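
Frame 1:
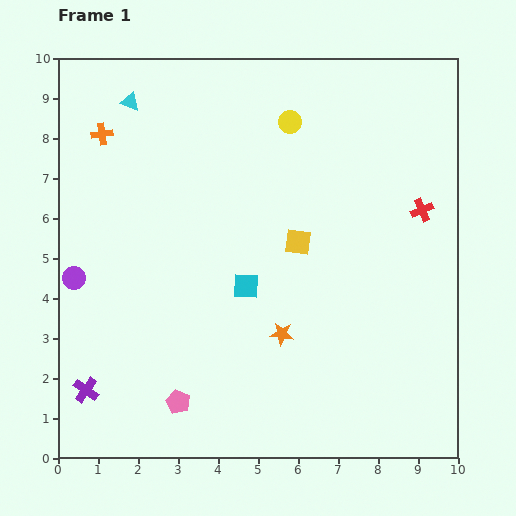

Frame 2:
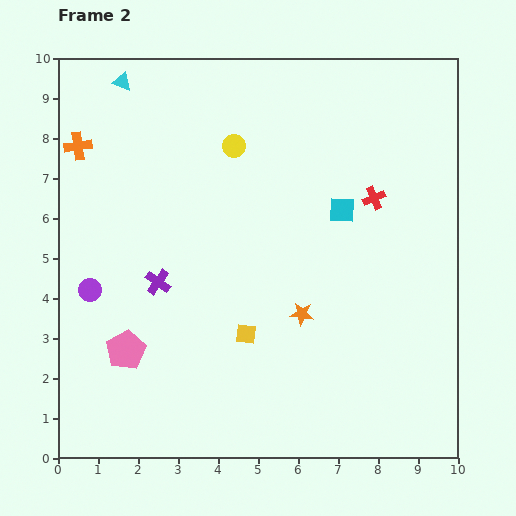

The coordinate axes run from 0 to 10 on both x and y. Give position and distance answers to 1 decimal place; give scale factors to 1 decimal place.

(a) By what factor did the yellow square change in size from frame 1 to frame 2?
0.7×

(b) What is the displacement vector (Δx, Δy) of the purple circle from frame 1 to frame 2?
(0.4, -0.3)

The purple circle was at (0.4, 4.5) in frame 1 and (0.8, 4.2) in frame 2.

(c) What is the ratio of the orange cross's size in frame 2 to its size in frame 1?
1.3×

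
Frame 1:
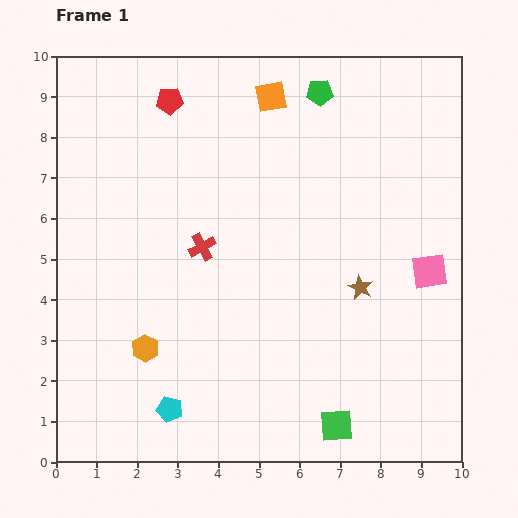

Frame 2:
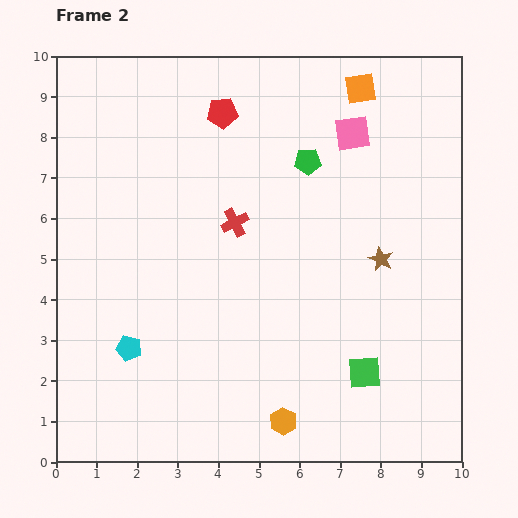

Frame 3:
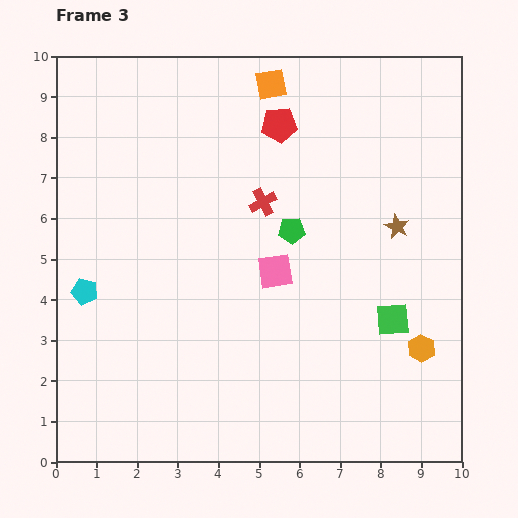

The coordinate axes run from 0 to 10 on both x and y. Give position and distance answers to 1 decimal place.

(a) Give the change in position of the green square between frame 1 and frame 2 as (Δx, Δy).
(0.7, 1.3)

The green square was at (6.9, 0.9) in frame 1 and (7.6, 2.2) in frame 2.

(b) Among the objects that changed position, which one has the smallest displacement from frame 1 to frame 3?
the orange square

(moved 0.3)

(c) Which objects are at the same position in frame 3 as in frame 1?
none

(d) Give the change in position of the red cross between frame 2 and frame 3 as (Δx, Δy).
(0.7, 0.5)

The red cross was at (4.4, 5.9) in frame 2 and (5.1, 6.4) in frame 3.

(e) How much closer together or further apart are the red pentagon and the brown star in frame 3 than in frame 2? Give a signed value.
-1.5

Distance in frame 2: 5.3. Distance in frame 3: 3.8.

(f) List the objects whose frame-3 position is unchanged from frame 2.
none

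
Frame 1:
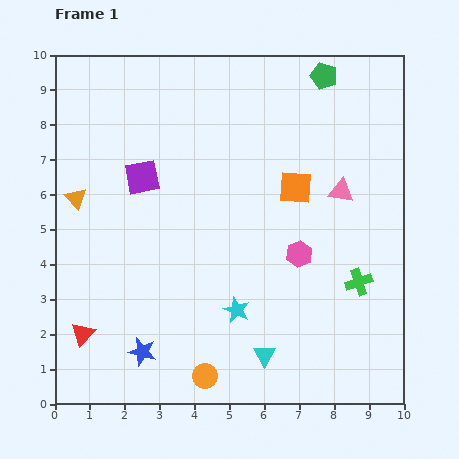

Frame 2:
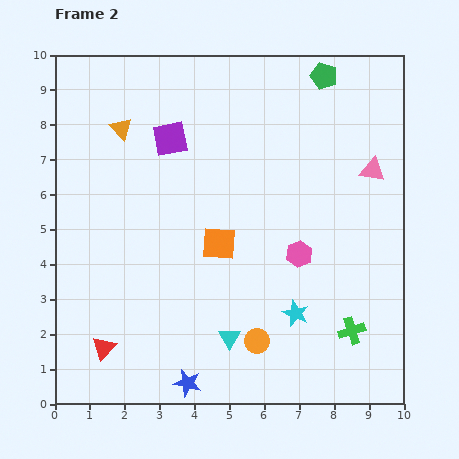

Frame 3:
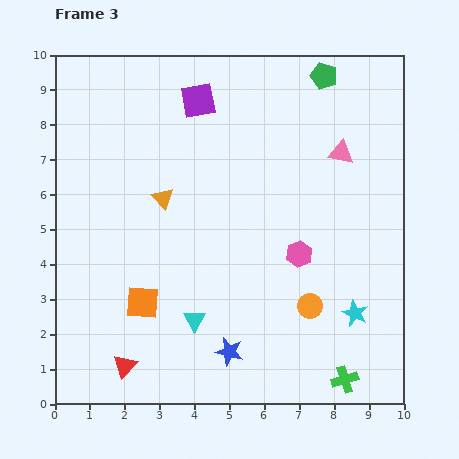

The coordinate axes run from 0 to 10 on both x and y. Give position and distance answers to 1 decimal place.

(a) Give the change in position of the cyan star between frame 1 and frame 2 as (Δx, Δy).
(1.7, -0.1)

The cyan star was at (5.2, 2.7) in frame 1 and (6.9, 2.6) in frame 2.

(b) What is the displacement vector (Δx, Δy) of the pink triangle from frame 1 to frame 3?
(0.0, 1.1)

The pink triangle was at (8.2, 6.1) in frame 1 and (8.2, 7.2) in frame 3.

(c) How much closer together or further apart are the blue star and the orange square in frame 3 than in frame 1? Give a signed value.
-3.5

Distance in frame 1: 6.4. Distance in frame 3: 2.9.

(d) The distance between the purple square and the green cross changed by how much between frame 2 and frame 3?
+1.4

Distance in frame 2: 7.6. Distance in frame 3: 9.0.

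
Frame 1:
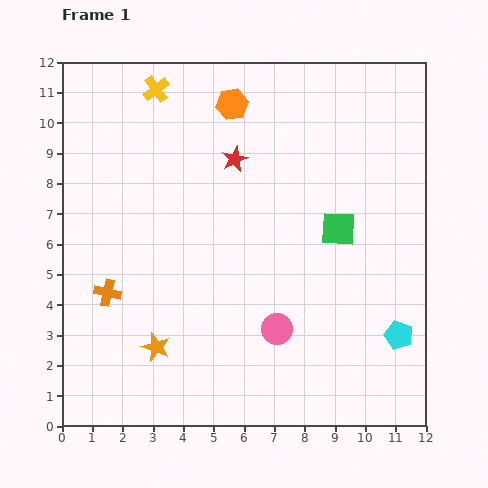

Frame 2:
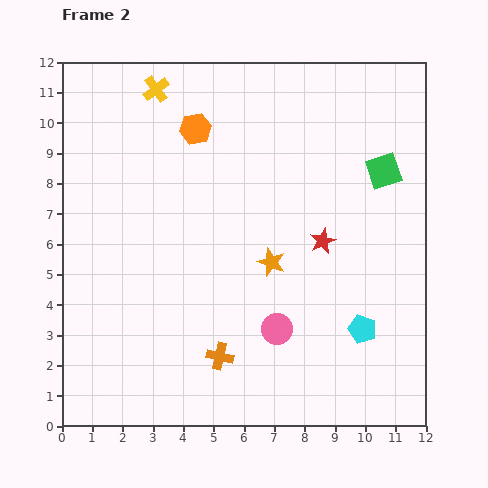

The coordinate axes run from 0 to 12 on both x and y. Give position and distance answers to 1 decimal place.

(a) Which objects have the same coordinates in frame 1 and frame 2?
the pink circle, the yellow cross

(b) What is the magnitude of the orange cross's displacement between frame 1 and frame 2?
4.3

The orange cross moved from (1.5, 4.4) to (5.2, 2.3), a distance of √(3.7² + 2.1²) ≈ 4.3.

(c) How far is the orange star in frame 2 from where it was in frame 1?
4.7

The orange star moved from (3.1, 2.6) to (6.9, 5.4), a distance of √(3.8² + 2.8²) ≈ 4.7.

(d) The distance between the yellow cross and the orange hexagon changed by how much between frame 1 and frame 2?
-0.7

Distance in frame 1: 2.5. Distance in frame 2: 1.8.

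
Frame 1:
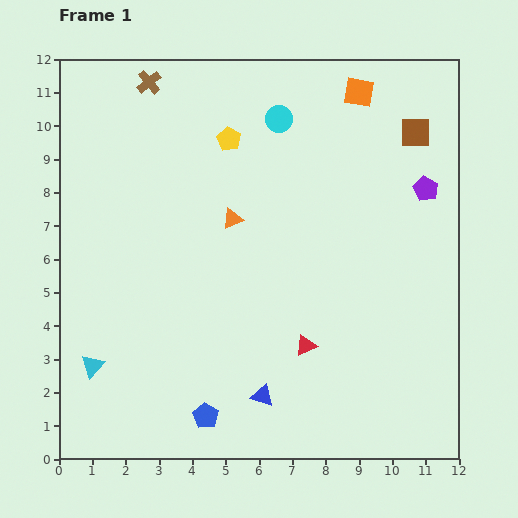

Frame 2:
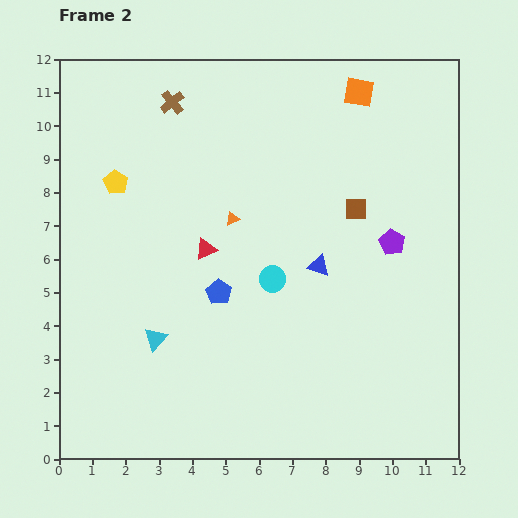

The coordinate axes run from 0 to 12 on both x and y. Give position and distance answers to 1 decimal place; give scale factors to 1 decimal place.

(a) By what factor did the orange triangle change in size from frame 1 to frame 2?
0.6×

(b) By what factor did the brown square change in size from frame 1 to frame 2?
0.7×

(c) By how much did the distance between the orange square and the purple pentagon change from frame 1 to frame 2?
+1.1

Distance in frame 1: 3.5. Distance in frame 2: 4.6.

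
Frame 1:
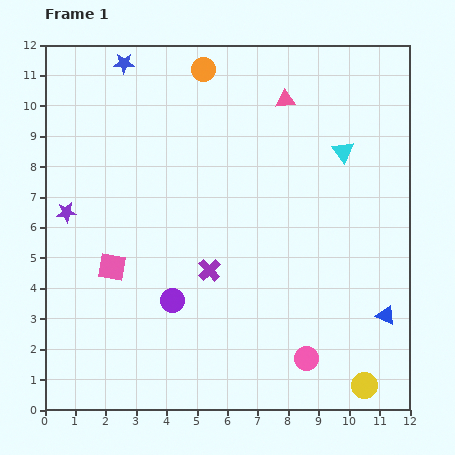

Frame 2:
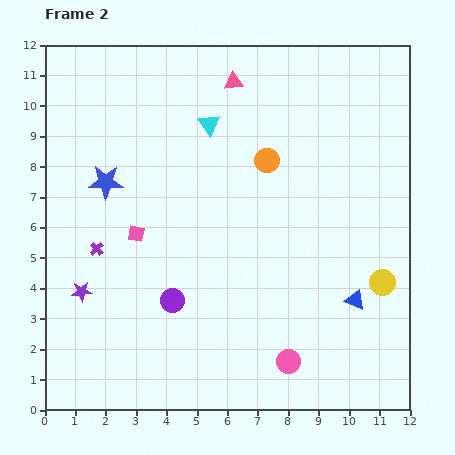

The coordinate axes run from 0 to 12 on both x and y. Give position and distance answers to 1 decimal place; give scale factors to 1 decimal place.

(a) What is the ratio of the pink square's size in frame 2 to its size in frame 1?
0.6×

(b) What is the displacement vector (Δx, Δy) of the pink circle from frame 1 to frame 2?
(-0.6, -0.1)

The pink circle was at (8.6, 1.7) in frame 1 and (8.0, 1.6) in frame 2.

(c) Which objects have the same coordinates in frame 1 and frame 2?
the purple circle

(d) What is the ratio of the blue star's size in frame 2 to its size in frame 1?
1.7×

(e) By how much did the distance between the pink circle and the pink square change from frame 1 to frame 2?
-0.6

Distance in frame 1: 7.1. Distance in frame 2: 6.5.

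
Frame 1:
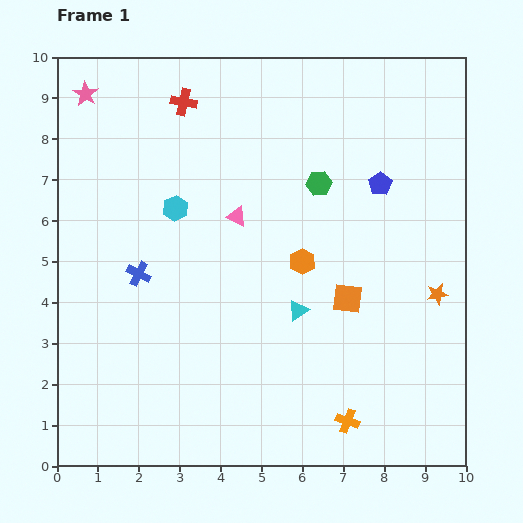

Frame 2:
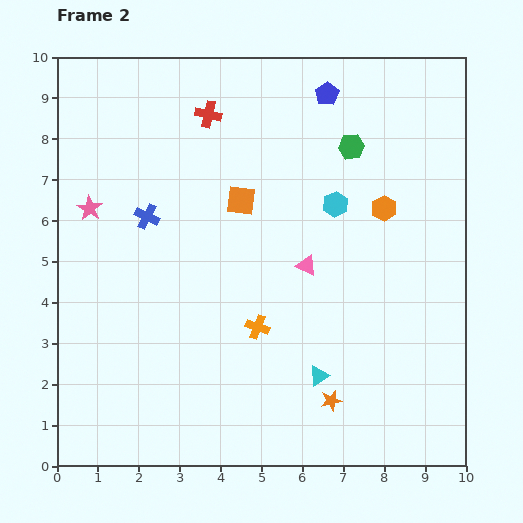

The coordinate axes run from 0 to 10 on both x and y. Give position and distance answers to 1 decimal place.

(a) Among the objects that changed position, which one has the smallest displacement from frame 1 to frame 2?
the red cross

(moved 0.7)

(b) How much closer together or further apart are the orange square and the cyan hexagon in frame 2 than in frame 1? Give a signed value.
-2.4

Distance in frame 1: 4.7. Distance in frame 2: 2.3.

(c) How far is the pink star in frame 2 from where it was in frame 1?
2.8

The pink star moved from (0.7, 9.1) to (0.8, 6.3), a distance of √(0.1² + 2.8²) ≈ 2.8.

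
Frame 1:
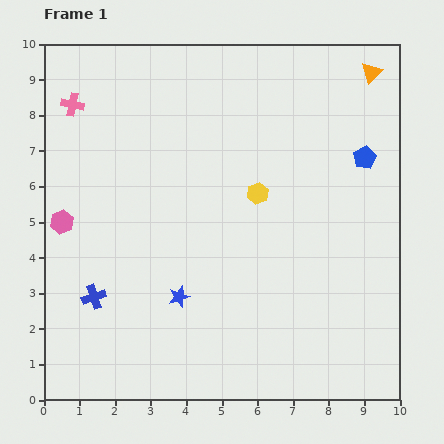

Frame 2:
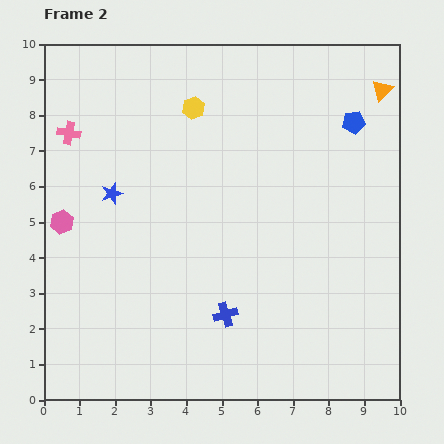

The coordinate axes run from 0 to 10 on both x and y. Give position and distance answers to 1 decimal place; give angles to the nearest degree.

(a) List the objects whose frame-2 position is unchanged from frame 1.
the pink hexagon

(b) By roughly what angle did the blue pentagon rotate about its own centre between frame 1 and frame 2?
20° clockwise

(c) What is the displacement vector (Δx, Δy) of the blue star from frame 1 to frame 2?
(-1.9, 2.9)

The blue star was at (3.8, 2.9) in frame 1 and (1.9, 5.8) in frame 2.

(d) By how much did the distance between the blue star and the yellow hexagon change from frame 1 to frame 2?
-0.3

Distance in frame 1: 3.6. Distance in frame 2: 3.3.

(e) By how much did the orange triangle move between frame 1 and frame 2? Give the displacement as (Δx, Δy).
(0.3, -0.5)

The orange triangle was at (9.2, 9.2) in frame 1 and (9.5, 8.7) in frame 2.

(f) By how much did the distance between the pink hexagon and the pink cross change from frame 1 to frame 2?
-0.8

Distance in frame 1: 3.3. Distance in frame 2: 2.5.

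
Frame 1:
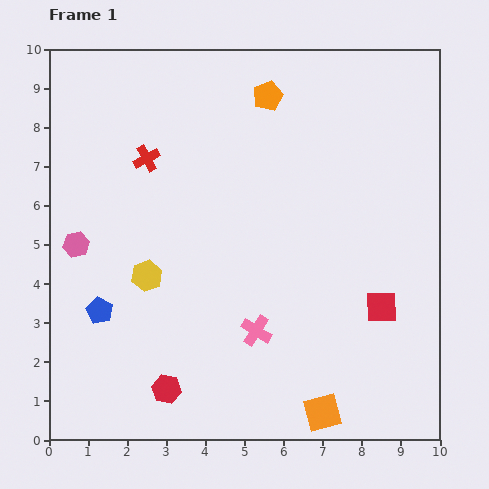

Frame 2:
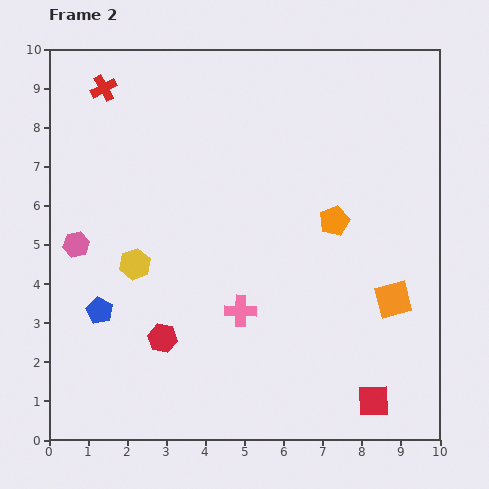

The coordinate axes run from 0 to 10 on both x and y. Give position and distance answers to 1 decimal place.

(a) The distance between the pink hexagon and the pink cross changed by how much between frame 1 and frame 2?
-0.6

Distance in frame 1: 5.1. Distance in frame 2: 4.5.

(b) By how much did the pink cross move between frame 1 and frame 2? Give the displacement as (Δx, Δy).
(-0.4, 0.5)

The pink cross was at (5.3, 2.8) in frame 1 and (4.9, 3.3) in frame 2.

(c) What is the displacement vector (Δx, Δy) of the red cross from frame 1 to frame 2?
(-1.1, 1.8)

The red cross was at (2.5, 7.2) in frame 1 and (1.4, 9.0) in frame 2.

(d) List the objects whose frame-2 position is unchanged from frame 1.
the pink hexagon, the blue pentagon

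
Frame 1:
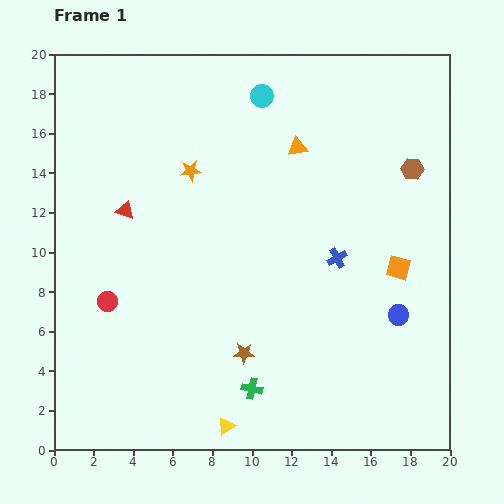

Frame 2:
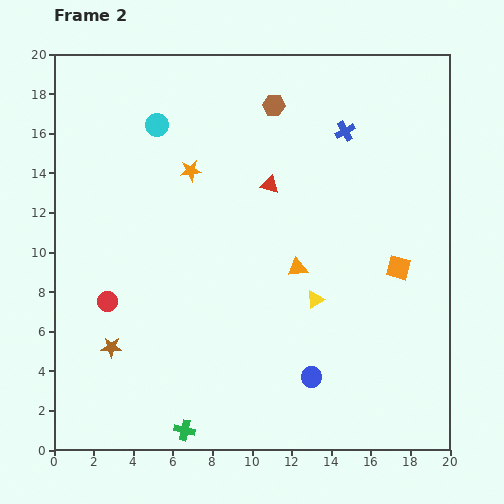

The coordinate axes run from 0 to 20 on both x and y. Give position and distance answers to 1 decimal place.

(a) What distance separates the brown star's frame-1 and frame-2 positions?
6.7

The brown star moved from (9.6, 4.9) to (2.9, 5.2), a distance of √(6.7² + 0.3²) ≈ 6.7.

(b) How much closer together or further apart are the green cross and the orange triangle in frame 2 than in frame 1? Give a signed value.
-2.4

Distance in frame 1: 12.4. Distance in frame 2: 10.0.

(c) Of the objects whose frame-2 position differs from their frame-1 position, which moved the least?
the green cross

(moved 4.0)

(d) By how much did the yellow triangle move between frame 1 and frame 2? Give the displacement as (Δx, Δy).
(4.5, 6.4)

The yellow triangle was at (8.7, 1.2) in frame 1 and (13.2, 7.6) in frame 2.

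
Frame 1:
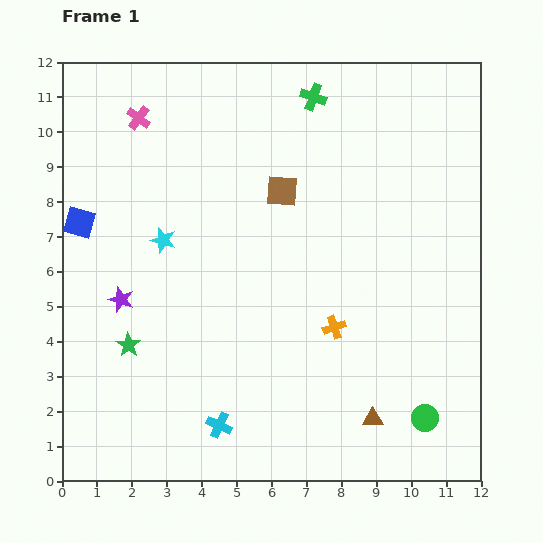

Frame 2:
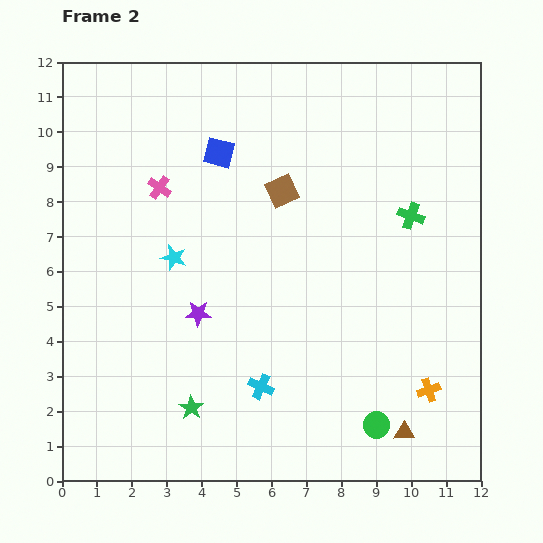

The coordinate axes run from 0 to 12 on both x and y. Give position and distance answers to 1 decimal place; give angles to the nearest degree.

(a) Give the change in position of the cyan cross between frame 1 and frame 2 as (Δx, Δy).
(1.2, 1.1)

The cyan cross was at (4.5, 1.6) in frame 1 and (5.7, 2.7) in frame 2.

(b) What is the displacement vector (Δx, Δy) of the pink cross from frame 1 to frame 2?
(0.6, -2.0)

The pink cross was at (2.2, 10.4) in frame 1 and (2.8, 8.4) in frame 2.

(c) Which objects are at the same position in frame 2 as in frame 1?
the brown square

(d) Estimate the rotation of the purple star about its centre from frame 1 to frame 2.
18° counter-clockwise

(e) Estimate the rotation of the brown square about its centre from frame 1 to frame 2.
29° counter-clockwise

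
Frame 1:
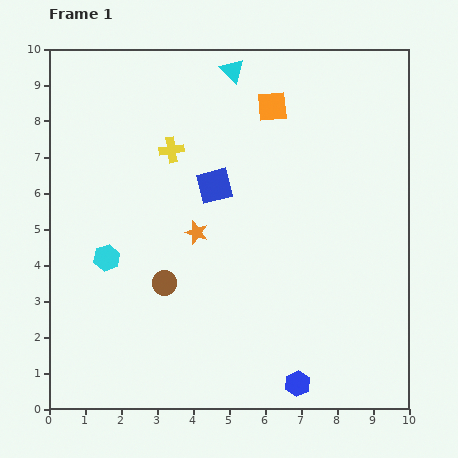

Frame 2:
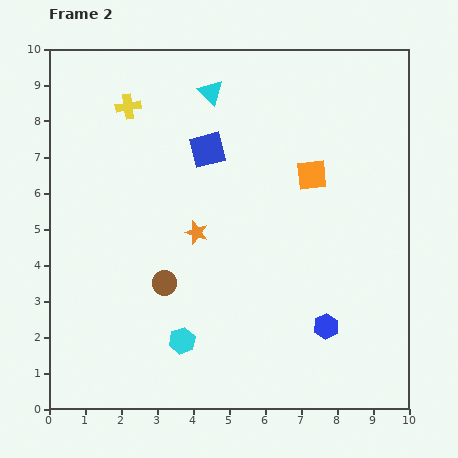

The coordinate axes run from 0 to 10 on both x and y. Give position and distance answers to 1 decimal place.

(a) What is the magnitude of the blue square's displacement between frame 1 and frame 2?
1.0

The blue square moved from (4.6, 6.2) to (4.4, 7.2), a distance of √(0.2² + 1.0²) ≈ 1.0.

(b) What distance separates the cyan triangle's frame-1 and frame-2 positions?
0.8

The cyan triangle moved from (5.1, 9.4) to (4.5, 8.8), a distance of √(0.6² + 0.6²) ≈ 0.8.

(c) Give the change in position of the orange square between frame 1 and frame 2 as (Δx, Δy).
(1.1, -1.9)

The orange square was at (6.2, 8.4) in frame 1 and (7.3, 6.5) in frame 2.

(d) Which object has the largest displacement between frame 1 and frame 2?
the cyan hexagon

(moved 3.1; next 2.2)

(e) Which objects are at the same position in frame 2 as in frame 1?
the brown circle, the orange star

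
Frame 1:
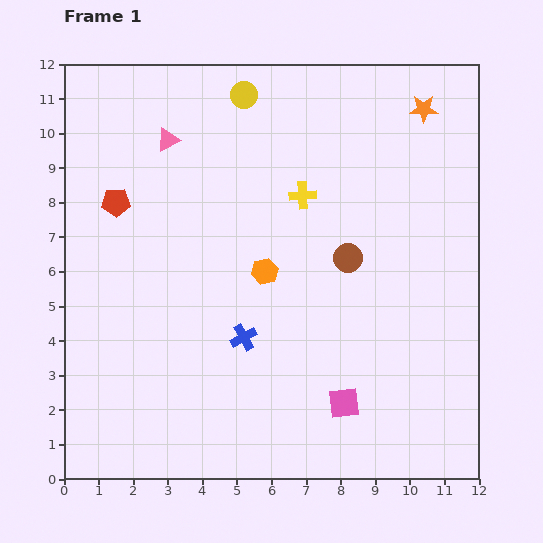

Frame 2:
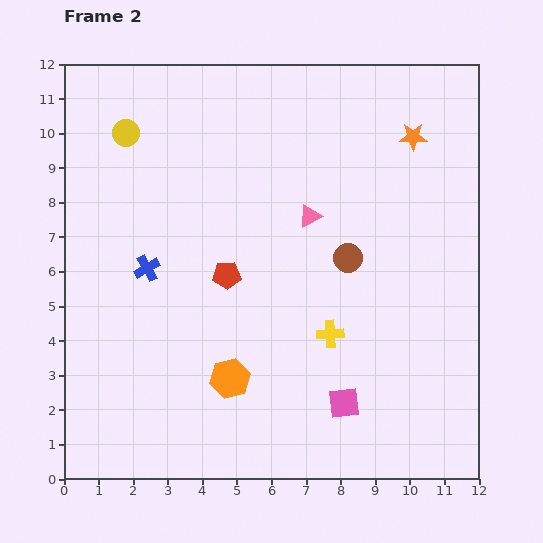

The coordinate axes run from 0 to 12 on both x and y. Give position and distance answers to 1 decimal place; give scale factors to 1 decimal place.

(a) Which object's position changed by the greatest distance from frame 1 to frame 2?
the pink triangle

(moved 4.7; next 4.1)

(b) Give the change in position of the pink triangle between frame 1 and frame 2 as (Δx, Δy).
(4.1, -2.2)

The pink triangle was at (3.0, 9.8) in frame 1 and (7.1, 7.6) in frame 2.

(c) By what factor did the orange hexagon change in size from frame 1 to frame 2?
1.5×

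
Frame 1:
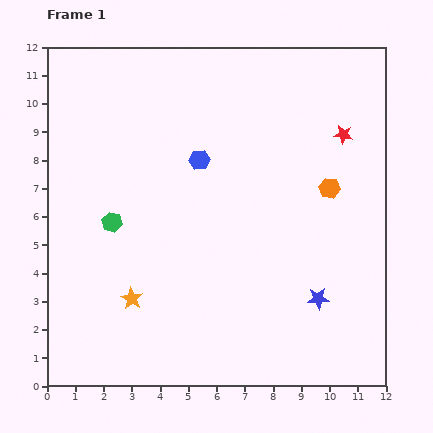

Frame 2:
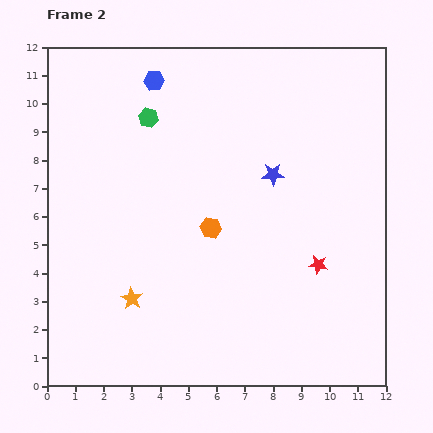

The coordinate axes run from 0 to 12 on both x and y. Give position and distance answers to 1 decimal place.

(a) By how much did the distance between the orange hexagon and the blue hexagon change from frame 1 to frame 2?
+0.9

Distance in frame 1: 4.7. Distance in frame 2: 5.6.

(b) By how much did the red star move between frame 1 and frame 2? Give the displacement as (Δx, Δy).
(-0.9, -4.6)

The red star was at (10.5, 8.9) in frame 1 and (9.6, 4.3) in frame 2.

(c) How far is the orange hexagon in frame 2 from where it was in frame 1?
4.4

The orange hexagon moved from (10.0, 7.0) to (5.8, 5.6), a distance of √(4.2² + 1.4²) ≈ 4.4.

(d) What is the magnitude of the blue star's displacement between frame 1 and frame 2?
4.7

The blue star moved from (9.6, 3.1) to (8.0, 7.5), a distance of √(1.6² + 4.4²) ≈ 4.7.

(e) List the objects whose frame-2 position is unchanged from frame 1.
the orange star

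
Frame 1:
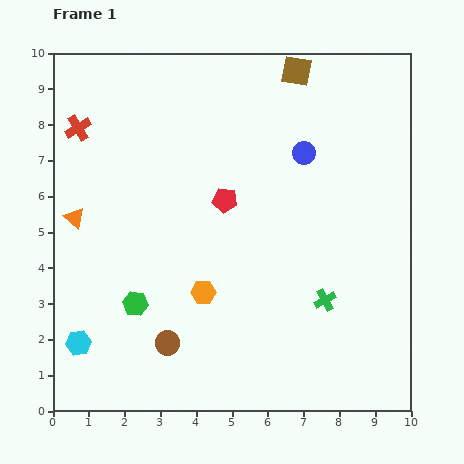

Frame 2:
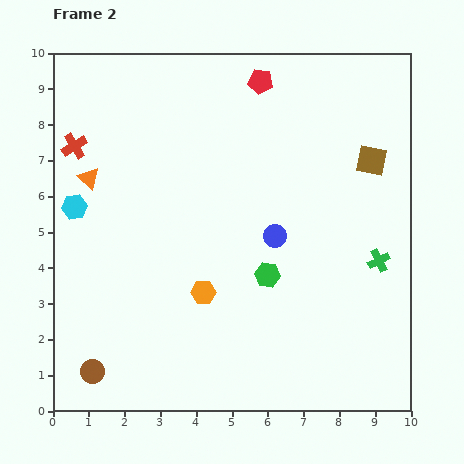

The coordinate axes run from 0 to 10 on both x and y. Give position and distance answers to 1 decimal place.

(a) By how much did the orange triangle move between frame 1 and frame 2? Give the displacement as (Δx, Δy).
(0.4, 1.1)

The orange triangle was at (0.6, 5.4) in frame 1 and (1.0, 6.5) in frame 2.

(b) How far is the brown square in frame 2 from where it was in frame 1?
3.3

The brown square moved from (6.8, 9.5) to (8.9, 7.0), a distance of √(2.1² + 2.5²) ≈ 3.3.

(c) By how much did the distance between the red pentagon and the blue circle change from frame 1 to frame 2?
+1.7

Distance in frame 1: 2.6. Distance in frame 2: 4.3.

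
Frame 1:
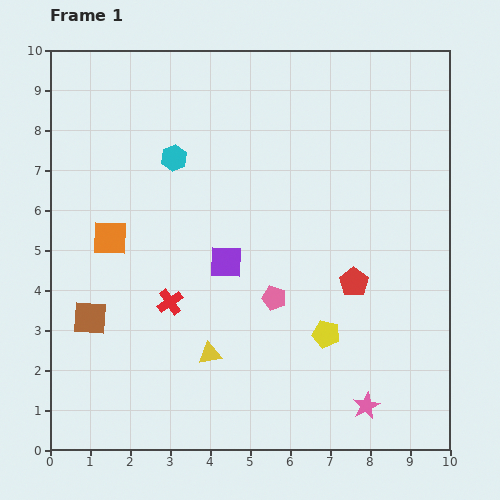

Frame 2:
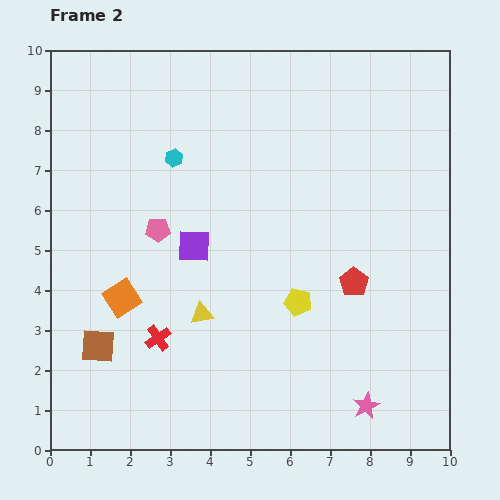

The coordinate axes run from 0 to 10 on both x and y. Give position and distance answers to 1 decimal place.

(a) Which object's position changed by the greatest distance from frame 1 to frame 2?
the pink pentagon

(moved 3.4; next 1.5)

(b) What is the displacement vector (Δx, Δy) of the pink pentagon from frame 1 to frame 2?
(-2.9, 1.7)

The pink pentagon was at (5.6, 3.8) in frame 1 and (2.7, 5.5) in frame 2.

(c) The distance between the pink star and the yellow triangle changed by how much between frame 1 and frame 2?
+0.6

Distance in frame 1: 4.1. Distance in frame 2: 4.7.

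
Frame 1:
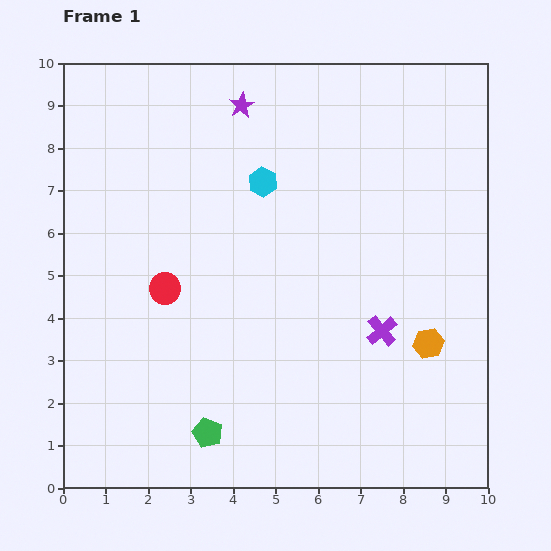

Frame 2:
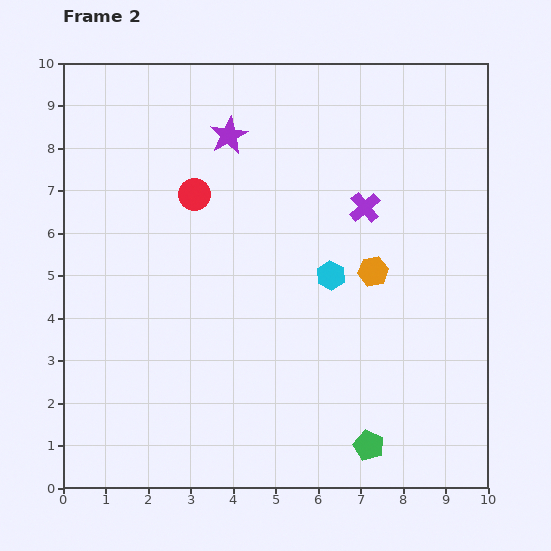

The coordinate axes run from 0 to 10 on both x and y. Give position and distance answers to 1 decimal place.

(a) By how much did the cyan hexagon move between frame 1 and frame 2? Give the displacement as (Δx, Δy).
(1.6, -2.2)

The cyan hexagon was at (4.7, 7.2) in frame 1 and (6.3, 5.0) in frame 2.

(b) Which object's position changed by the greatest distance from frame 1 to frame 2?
the green pentagon

(moved 3.8; next 2.9)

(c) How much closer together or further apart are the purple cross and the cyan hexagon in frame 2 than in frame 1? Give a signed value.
-2.7

Distance in frame 1: 4.5. Distance in frame 2: 1.8.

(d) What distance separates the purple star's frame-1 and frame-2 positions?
0.8

The purple star moved from (4.2, 9.0) to (3.9, 8.3), a distance of √(0.3² + 0.7²) ≈ 0.8.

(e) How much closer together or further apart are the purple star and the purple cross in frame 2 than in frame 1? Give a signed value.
-2.6

Distance in frame 1: 6.2. Distance in frame 2: 3.6.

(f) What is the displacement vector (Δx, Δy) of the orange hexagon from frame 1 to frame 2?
(-1.3, 1.7)

The orange hexagon was at (8.6, 3.4) in frame 1 and (7.3, 5.1) in frame 2.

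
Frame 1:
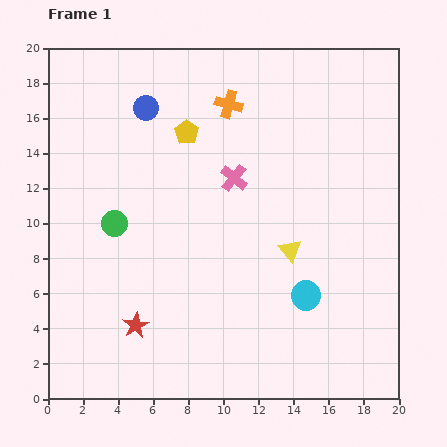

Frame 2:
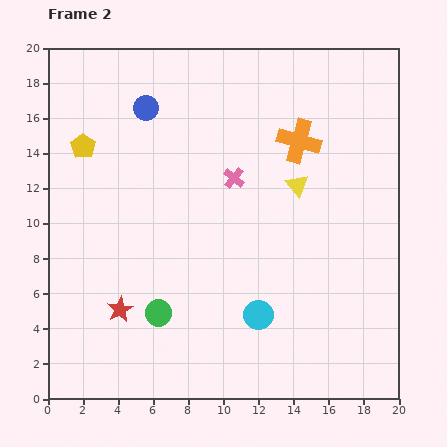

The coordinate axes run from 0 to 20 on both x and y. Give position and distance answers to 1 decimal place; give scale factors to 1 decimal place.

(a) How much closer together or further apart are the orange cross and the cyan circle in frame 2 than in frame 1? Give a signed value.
-1.6

Distance in frame 1: 11.8. Distance in frame 2: 10.2.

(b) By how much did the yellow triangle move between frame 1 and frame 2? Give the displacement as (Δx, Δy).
(0.4, 3.7)

The yellow triangle was at (13.8, 8.5) in frame 1 and (14.2, 12.2) in frame 2.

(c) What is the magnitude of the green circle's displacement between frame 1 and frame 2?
5.7

The green circle moved from (3.8, 10.0) to (6.3, 4.9), a distance of √(2.5² + 5.1²) ≈ 5.7.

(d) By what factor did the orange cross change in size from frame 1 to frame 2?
1.6×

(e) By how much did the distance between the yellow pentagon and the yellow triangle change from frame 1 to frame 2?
+3.5

Distance in frame 1: 8.9. Distance in frame 2: 12.4.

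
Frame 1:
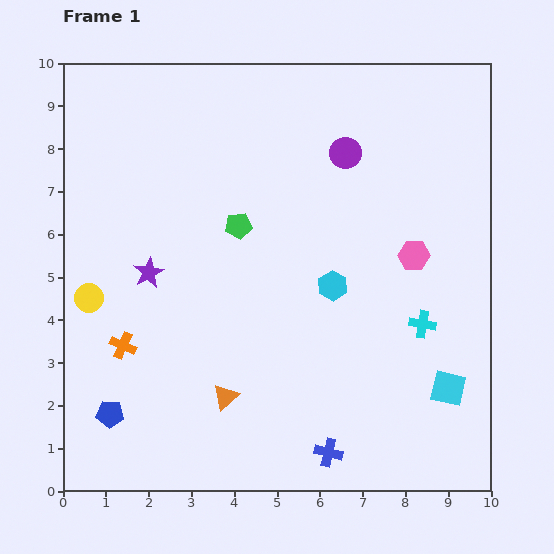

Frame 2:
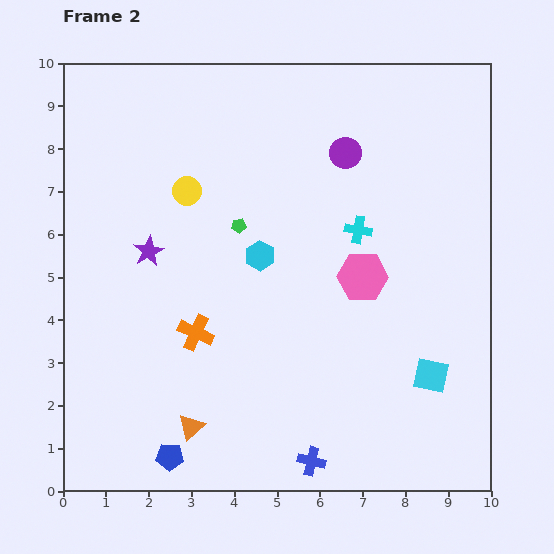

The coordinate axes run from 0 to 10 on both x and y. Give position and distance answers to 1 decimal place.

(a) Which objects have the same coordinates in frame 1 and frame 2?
the purple circle, the green pentagon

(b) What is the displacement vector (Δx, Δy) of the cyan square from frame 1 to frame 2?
(-0.4, 0.3)

The cyan square was at (9.0, 2.4) in frame 1 and (8.6, 2.7) in frame 2.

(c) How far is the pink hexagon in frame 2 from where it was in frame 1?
1.3

The pink hexagon moved from (8.2, 5.5) to (7.0, 5.0), a distance of √(1.2² + 0.5²) ≈ 1.3.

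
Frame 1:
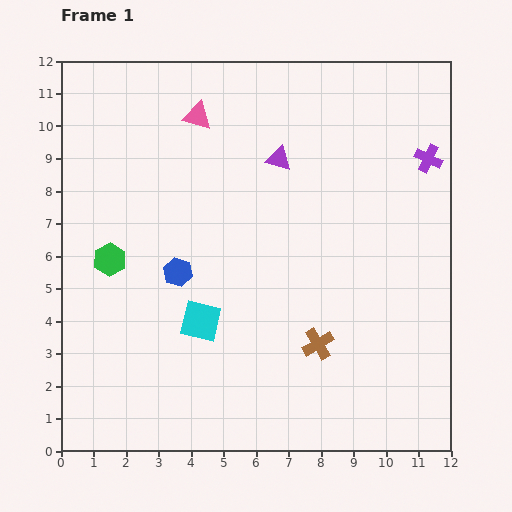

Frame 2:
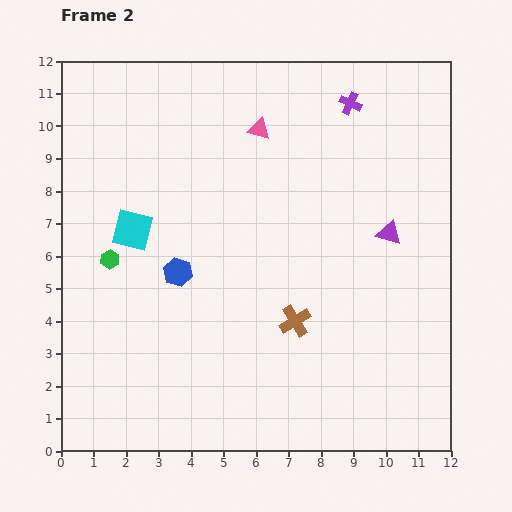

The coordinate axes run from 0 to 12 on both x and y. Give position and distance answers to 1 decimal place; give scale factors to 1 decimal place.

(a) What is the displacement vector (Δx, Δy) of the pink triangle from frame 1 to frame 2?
(1.9, -0.4)

The pink triangle was at (4.2, 10.3) in frame 1 and (6.1, 9.9) in frame 2.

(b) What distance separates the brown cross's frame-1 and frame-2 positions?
1.0

The brown cross moved from (7.9, 3.3) to (7.2, 4.0), a distance of √(0.7² + 0.7²) ≈ 1.0.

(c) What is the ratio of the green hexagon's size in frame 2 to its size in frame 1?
0.6×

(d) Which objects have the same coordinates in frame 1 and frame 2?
the green hexagon, the blue hexagon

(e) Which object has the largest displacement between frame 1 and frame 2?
the purple triangle

(moved 4.1; next 3.5)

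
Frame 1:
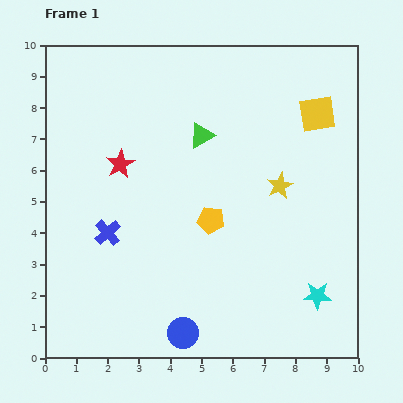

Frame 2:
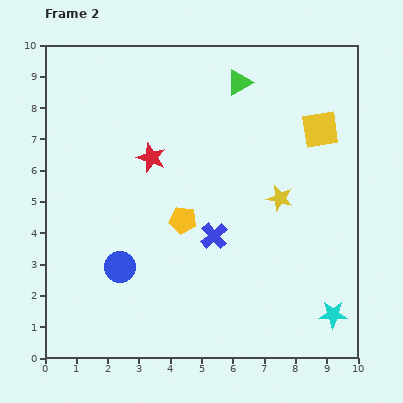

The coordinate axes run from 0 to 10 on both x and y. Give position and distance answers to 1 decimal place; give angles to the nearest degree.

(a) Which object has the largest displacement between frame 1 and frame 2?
the blue cross

(moved 3.4; next 2.9)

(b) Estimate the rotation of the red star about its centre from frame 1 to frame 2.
23° counter-clockwise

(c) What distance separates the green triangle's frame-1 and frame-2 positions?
2.1

The green triangle moved from (5.0, 7.1) to (6.2, 8.8), a distance of √(1.2² + 1.7²) ≈ 2.1.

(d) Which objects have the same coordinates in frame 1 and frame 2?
none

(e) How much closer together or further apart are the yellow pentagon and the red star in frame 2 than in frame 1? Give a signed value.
-1.2

Distance in frame 1: 3.4. Distance in frame 2: 2.2.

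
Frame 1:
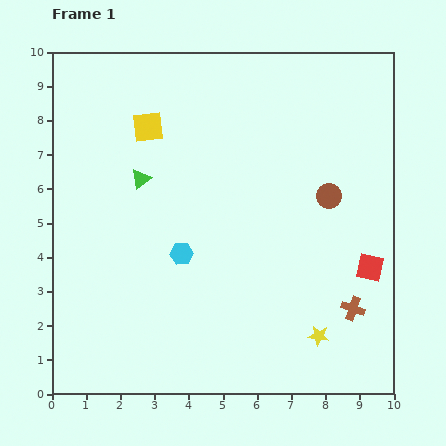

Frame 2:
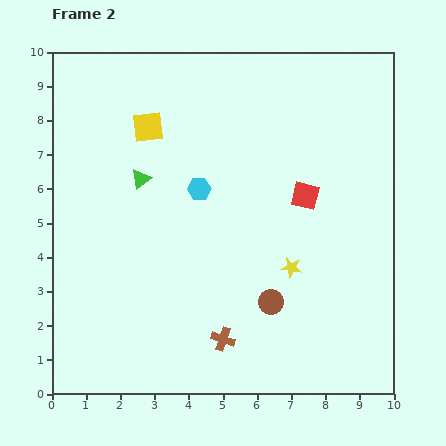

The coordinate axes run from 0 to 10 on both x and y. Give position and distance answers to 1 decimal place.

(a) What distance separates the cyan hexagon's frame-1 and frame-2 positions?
2.0

The cyan hexagon moved from (3.8, 4.1) to (4.3, 6.0), a distance of √(0.5² + 1.9²) ≈ 2.0.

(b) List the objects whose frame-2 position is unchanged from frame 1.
the green triangle, the yellow square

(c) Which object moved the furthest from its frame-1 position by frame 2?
the brown cross

(moved 3.9; next 3.5)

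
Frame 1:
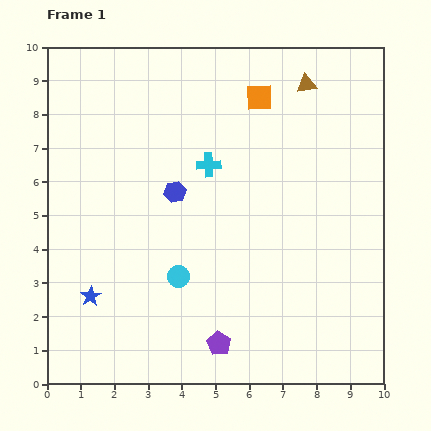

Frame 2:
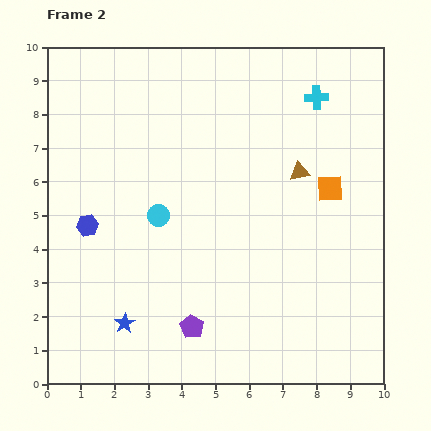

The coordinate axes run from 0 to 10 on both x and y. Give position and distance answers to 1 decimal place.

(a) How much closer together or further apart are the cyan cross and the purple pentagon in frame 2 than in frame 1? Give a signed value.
+2.4

Distance in frame 1: 5.3. Distance in frame 2: 7.7.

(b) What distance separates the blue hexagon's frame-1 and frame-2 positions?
2.8

The blue hexagon moved from (3.8, 5.7) to (1.2, 4.7), a distance of √(2.6² + 1.0²) ≈ 2.8.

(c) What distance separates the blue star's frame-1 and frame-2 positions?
1.3

The blue star moved from (1.3, 2.6) to (2.3, 1.8), a distance of √(1.0² + 0.8²) ≈ 1.3.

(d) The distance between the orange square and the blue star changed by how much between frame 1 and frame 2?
-0.4

Distance in frame 1: 7.7. Distance in frame 2: 7.3.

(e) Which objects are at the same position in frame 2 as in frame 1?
none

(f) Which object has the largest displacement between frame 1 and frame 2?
the cyan cross

(moved 3.8; next 3.4)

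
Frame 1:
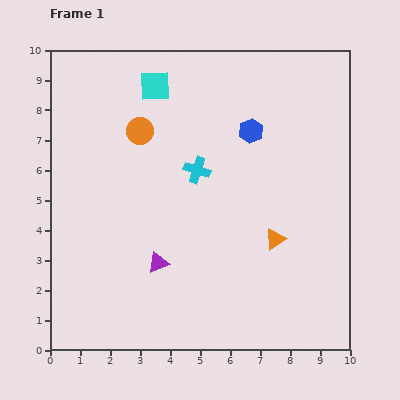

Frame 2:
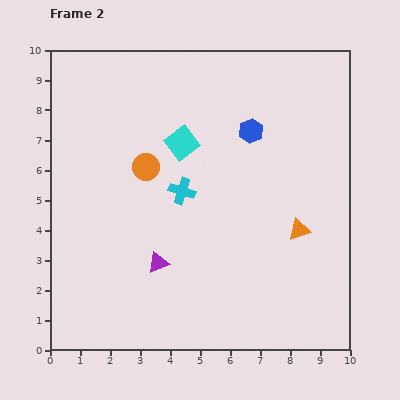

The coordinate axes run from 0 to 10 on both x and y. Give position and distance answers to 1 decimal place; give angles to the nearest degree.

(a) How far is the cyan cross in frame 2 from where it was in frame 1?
0.9

The cyan cross moved from (4.9, 6.0) to (4.4, 5.3), a distance of √(0.5² + 0.7²) ≈ 0.9.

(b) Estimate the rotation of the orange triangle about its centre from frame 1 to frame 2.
16° clockwise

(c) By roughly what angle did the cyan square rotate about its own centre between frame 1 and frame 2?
36° counter-clockwise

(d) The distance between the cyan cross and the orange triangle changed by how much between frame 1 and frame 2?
+0.6

Distance in frame 1: 3.5. Distance in frame 2: 4.1.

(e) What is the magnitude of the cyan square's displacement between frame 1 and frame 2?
2.1

The cyan square moved from (3.5, 8.8) to (4.4, 6.9), a distance of √(0.9² + 1.9²) ≈ 2.1.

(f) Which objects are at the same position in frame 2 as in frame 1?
the blue hexagon, the purple triangle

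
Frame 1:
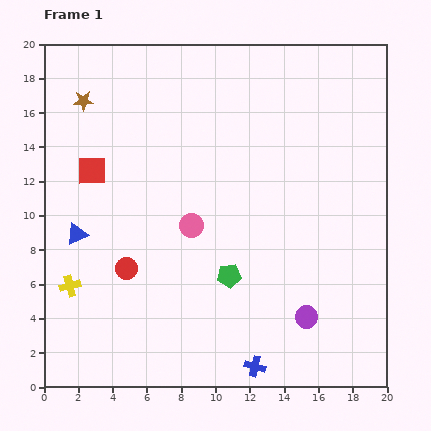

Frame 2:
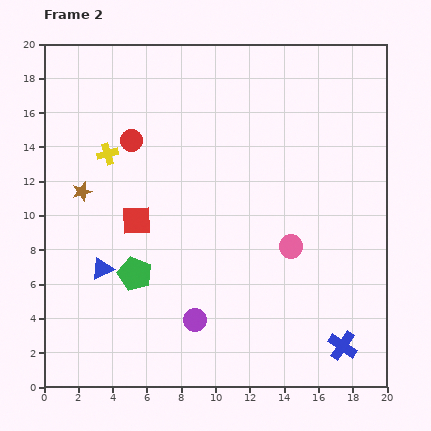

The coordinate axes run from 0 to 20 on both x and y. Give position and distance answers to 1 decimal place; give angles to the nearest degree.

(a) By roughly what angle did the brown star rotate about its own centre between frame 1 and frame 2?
15° counter-clockwise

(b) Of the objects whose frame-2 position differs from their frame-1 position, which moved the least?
the blue triangle

(moved 2.5)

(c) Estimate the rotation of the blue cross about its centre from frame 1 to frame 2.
18° clockwise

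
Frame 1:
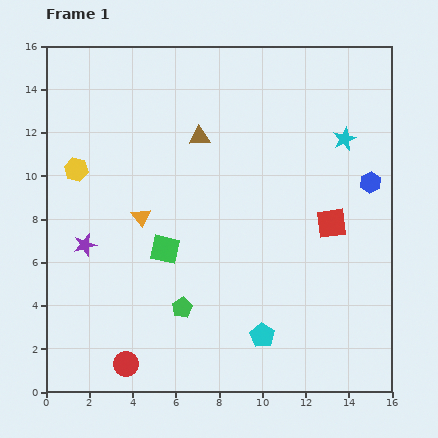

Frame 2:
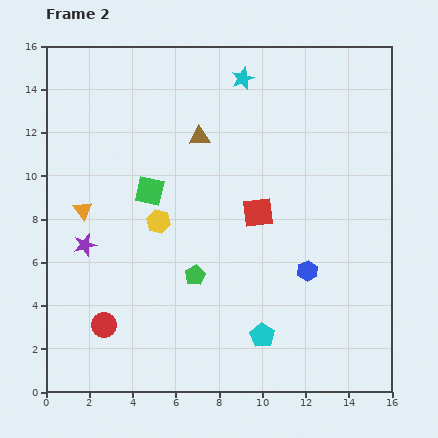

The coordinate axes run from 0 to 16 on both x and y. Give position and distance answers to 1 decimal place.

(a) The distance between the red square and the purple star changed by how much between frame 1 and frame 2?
-3.3

Distance in frame 1: 11.4. Distance in frame 2: 8.1.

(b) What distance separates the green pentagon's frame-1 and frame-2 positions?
1.6

The green pentagon moved from (6.3, 3.9) to (6.9, 5.4), a distance of √(0.6² + 1.5²) ≈ 1.6.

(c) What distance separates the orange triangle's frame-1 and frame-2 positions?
2.7

The orange triangle moved from (4.4, 8.1) to (1.7, 8.4), a distance of √(2.7² + 0.3²) ≈ 2.7.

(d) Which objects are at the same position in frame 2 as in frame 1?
the cyan pentagon, the brown triangle, the purple star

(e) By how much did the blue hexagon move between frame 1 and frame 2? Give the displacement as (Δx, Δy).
(-2.9, -4.1)

The blue hexagon was at (15.0, 9.7) in frame 1 and (12.1, 5.6) in frame 2.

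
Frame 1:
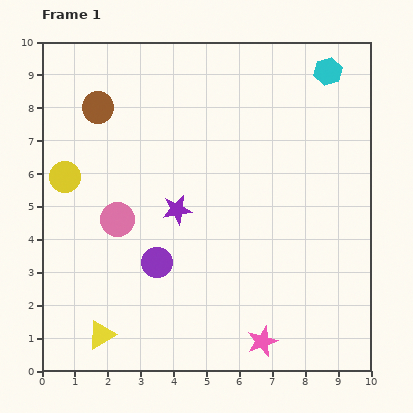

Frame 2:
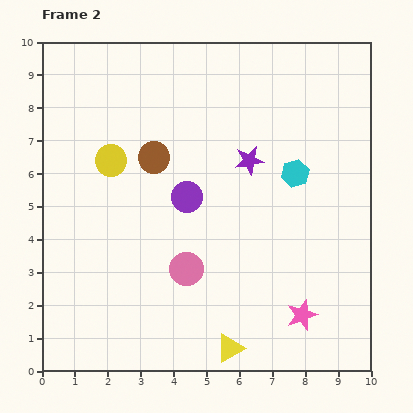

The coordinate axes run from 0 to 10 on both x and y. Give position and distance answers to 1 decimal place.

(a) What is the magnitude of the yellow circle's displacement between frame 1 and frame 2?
1.5

The yellow circle moved from (0.7, 5.9) to (2.1, 6.4), a distance of √(1.4² + 0.5²) ≈ 1.5.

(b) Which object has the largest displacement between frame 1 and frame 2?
the yellow triangle

(moved 3.9; next 3.3)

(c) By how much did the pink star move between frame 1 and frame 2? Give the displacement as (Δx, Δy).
(1.2, 0.8)

The pink star was at (6.7, 0.9) in frame 1 and (7.9, 1.7) in frame 2.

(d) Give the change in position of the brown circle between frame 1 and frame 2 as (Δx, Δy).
(1.7, -1.5)

The brown circle was at (1.7, 8.0) in frame 1 and (3.4, 6.5) in frame 2.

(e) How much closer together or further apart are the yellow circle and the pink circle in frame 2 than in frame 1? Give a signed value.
+1.9

Distance in frame 1: 2.1. Distance in frame 2: 4.0.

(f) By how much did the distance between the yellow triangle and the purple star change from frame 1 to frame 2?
+1.3

Distance in frame 1: 4.4. Distance in frame 2: 5.7.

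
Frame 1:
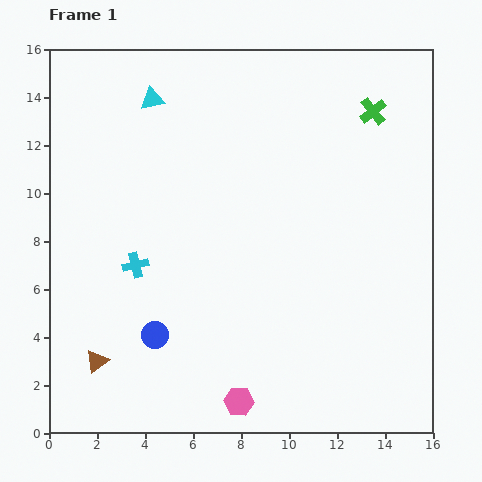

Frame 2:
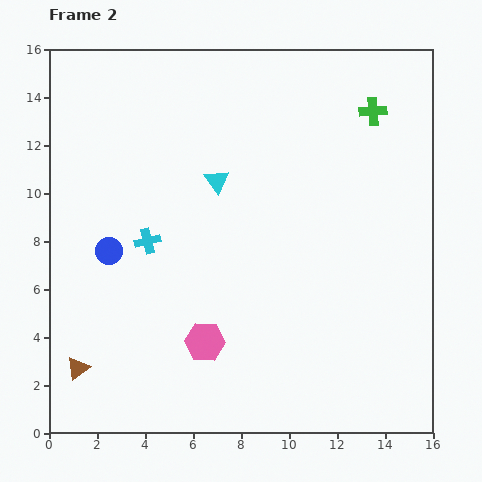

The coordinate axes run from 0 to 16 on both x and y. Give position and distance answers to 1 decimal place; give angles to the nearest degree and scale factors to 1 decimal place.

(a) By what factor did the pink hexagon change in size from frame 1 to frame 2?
1.3×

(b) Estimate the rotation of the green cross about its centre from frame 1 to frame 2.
35° clockwise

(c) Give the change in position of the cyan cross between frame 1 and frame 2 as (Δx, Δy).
(0.5, 1.0)

The cyan cross was at (3.6, 7.0) in frame 1 and (4.1, 8.0) in frame 2.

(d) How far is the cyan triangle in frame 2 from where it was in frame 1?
4.3

The cyan triangle moved from (4.3, 13.9) to (7.0, 10.5), a distance of √(2.7² + 3.4²) ≈ 4.3.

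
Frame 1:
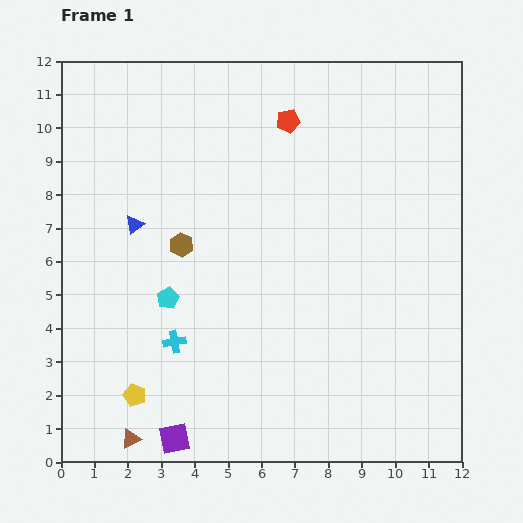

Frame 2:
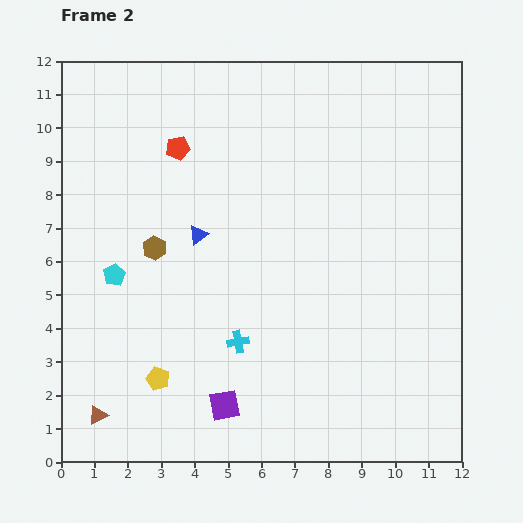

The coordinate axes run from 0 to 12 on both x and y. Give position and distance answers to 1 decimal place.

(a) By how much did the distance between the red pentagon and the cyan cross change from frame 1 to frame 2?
-1.3

Distance in frame 1: 7.4. Distance in frame 2: 6.1.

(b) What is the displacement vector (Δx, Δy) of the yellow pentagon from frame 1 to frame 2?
(0.7, 0.5)

The yellow pentagon was at (2.2, 2.0) in frame 1 and (2.9, 2.5) in frame 2.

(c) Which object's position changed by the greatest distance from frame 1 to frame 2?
the red pentagon

(moved 3.4; next 1.9)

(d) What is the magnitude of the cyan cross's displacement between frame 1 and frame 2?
1.9

The cyan cross moved from (3.4, 3.6) to (5.3, 3.6), a distance of √(1.9² + 0.0²) ≈ 1.9.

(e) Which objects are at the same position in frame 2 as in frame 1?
none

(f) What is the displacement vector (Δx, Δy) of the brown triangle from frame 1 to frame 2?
(-1.0, 0.7)

The brown triangle was at (2.1, 0.7) in frame 1 and (1.1, 1.4) in frame 2.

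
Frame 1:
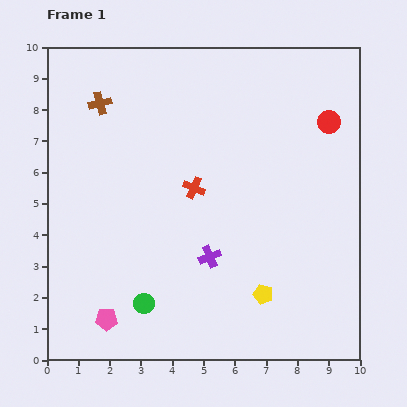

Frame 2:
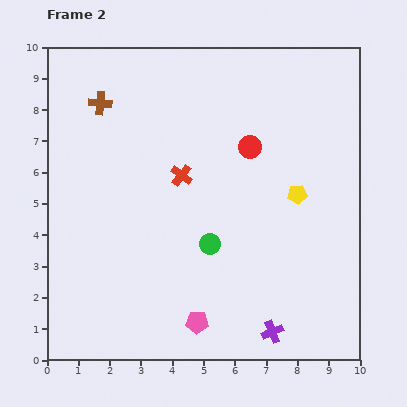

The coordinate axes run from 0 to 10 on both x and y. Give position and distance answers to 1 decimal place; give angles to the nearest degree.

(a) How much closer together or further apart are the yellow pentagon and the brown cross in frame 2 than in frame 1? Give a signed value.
-1.1

Distance in frame 1: 8.0. Distance in frame 2: 6.9.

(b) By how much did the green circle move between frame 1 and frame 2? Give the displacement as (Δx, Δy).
(2.1, 1.9)

The green circle was at (3.1, 1.8) in frame 1 and (5.2, 3.7) in frame 2.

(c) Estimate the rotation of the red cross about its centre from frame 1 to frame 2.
15° clockwise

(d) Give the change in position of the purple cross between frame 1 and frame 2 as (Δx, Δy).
(2.0, -2.4)

The purple cross was at (5.2, 3.3) in frame 1 and (7.2, 0.9) in frame 2.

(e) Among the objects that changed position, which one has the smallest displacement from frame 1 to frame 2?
the red cross

(moved 0.6)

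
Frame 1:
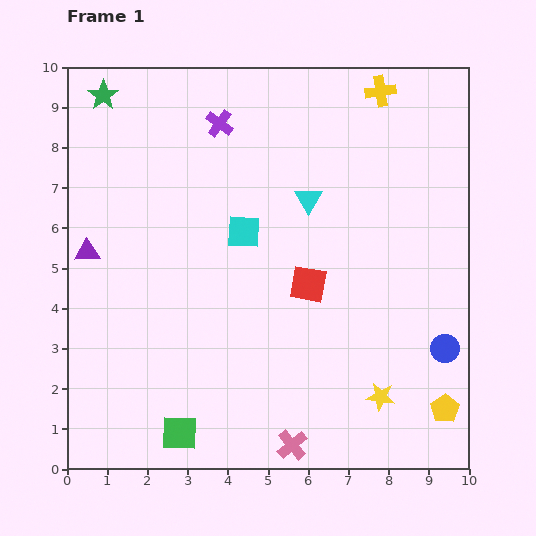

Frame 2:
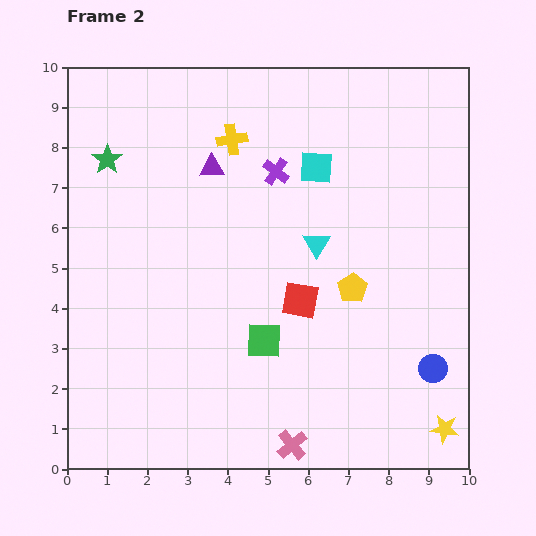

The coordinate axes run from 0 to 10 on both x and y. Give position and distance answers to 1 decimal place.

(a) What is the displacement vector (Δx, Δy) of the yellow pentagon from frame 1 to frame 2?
(-2.3, 3.0)

The yellow pentagon was at (9.4, 1.5) in frame 1 and (7.1, 4.5) in frame 2.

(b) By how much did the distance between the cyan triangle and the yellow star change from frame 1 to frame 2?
+0.4

Distance in frame 1: 5.2. Distance in frame 2: 5.6.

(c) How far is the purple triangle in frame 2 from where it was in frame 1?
3.7

The purple triangle moved from (0.5, 5.4) to (3.6, 7.5), a distance of √(3.1² + 2.1²) ≈ 3.7.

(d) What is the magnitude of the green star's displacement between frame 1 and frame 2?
1.6

The green star moved from (0.9, 9.3) to (1.0, 7.7), a distance of √(0.1² + 1.6²) ≈ 1.6.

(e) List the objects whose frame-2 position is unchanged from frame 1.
the pink cross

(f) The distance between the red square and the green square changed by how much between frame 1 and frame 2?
-3.6

Distance in frame 1: 4.9. Distance in frame 2: 1.3.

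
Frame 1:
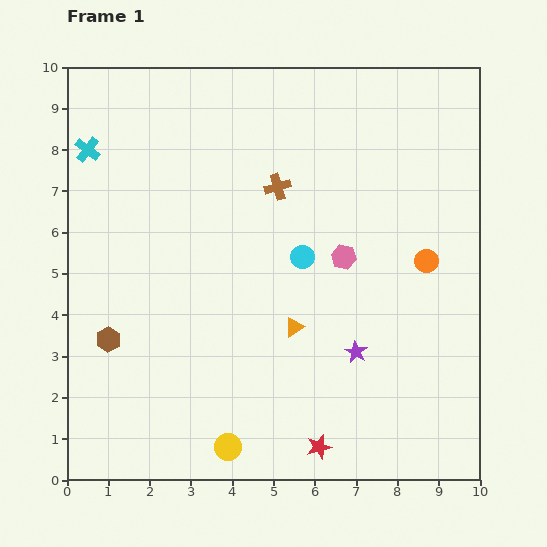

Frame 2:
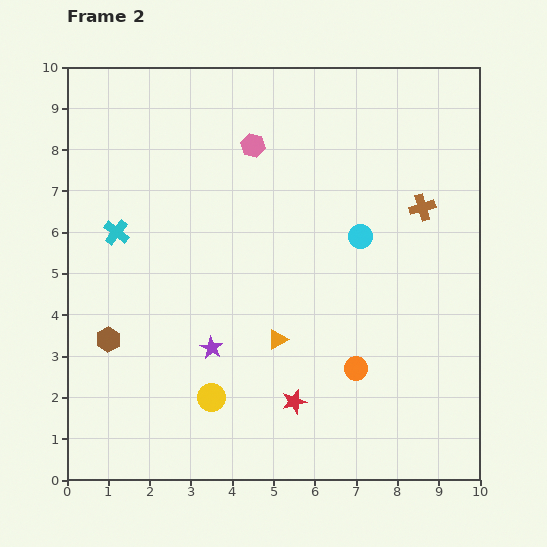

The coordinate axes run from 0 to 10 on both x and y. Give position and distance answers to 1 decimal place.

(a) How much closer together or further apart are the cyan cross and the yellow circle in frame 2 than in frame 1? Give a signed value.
-3.4

Distance in frame 1: 8.0. Distance in frame 2: 4.6.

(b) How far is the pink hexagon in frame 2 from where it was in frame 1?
3.5

The pink hexagon moved from (6.7, 5.4) to (4.5, 8.1), a distance of √(2.2² + 2.7²) ≈ 3.5.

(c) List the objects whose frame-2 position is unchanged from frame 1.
the brown hexagon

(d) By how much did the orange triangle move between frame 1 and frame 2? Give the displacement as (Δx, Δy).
(-0.4, -0.3)

The orange triangle was at (5.5, 3.7) in frame 1 and (5.1, 3.4) in frame 2.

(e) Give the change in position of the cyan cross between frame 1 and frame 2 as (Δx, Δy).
(0.7, -2.0)

The cyan cross was at (0.5, 8.0) in frame 1 and (1.2, 6.0) in frame 2.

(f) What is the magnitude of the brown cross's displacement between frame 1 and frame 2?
3.5

The brown cross moved from (5.1, 7.1) to (8.6, 6.6), a distance of √(3.5² + 0.5²) ≈ 3.5.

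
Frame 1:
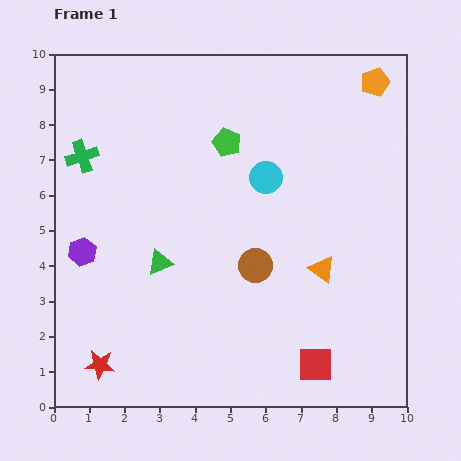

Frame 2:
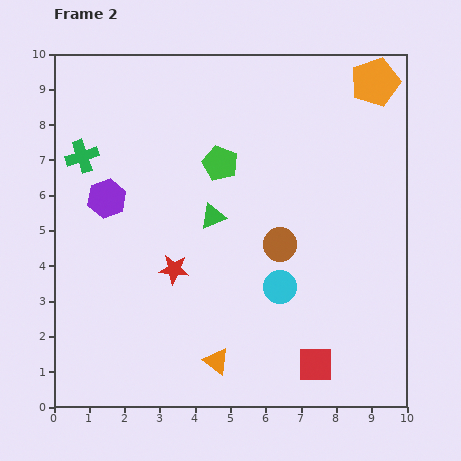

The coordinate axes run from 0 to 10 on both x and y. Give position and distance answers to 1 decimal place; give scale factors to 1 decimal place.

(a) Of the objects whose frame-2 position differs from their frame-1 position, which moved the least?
the green pentagon

(moved 0.6)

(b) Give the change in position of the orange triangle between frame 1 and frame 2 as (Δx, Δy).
(-3.0, -2.6)

The orange triangle was at (7.6, 3.9) in frame 1 and (4.6, 1.3) in frame 2.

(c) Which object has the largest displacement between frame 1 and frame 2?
the orange triangle

(moved 4.0; next 3.4)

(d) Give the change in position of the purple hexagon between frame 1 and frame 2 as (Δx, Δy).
(0.7, 1.5)

The purple hexagon was at (0.8, 4.4) in frame 1 and (1.5, 5.9) in frame 2.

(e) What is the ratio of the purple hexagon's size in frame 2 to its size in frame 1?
1.4×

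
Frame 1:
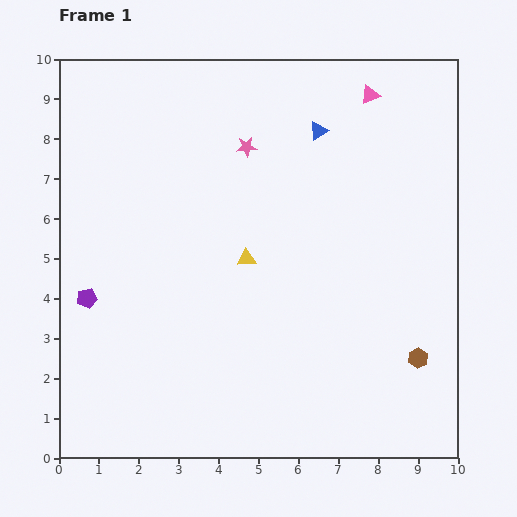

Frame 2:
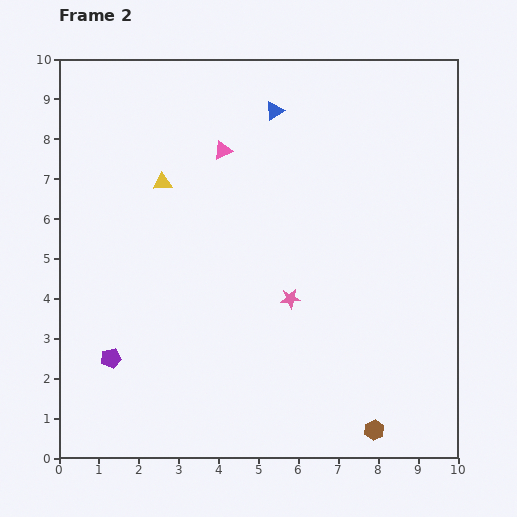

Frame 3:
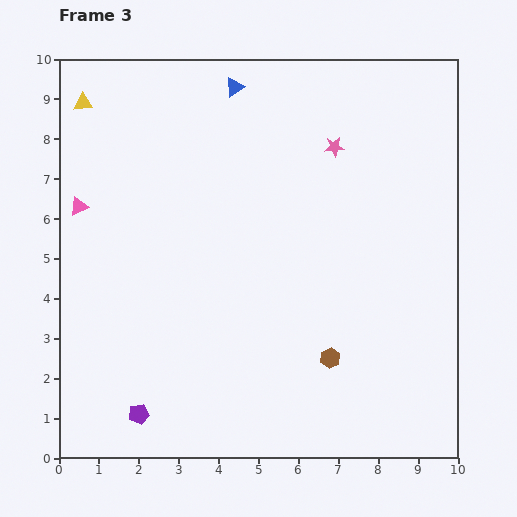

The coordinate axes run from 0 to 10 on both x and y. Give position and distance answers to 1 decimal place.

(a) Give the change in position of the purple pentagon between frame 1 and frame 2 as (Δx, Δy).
(0.6, -1.5)

The purple pentagon was at (0.7, 4.0) in frame 1 and (1.3, 2.5) in frame 2.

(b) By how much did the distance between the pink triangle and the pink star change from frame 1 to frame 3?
+3.2

Distance in frame 1: 3.4. Distance in frame 3: 6.6.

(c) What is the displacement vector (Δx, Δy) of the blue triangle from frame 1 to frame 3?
(-2.1, 1.1)

The blue triangle was at (6.5, 8.2) in frame 1 and (4.4, 9.3) in frame 3.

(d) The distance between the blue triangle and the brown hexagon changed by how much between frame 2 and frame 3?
-1.2

Distance in frame 2: 8.4. Distance in frame 3: 7.2.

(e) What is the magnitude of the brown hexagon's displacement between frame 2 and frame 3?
2.1

The brown hexagon moved from (7.9, 0.7) to (6.8, 2.5), a distance of √(1.1² + 1.8²) ≈ 2.1.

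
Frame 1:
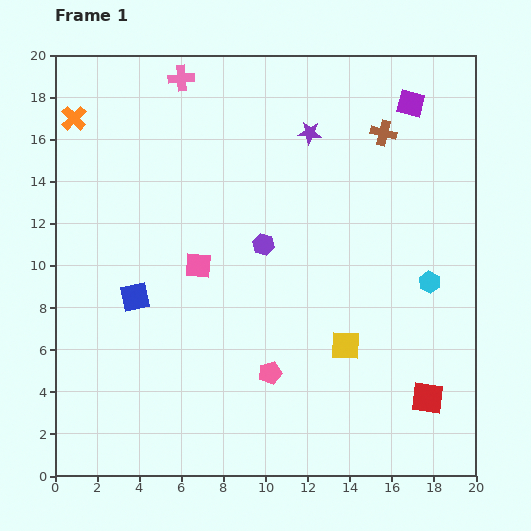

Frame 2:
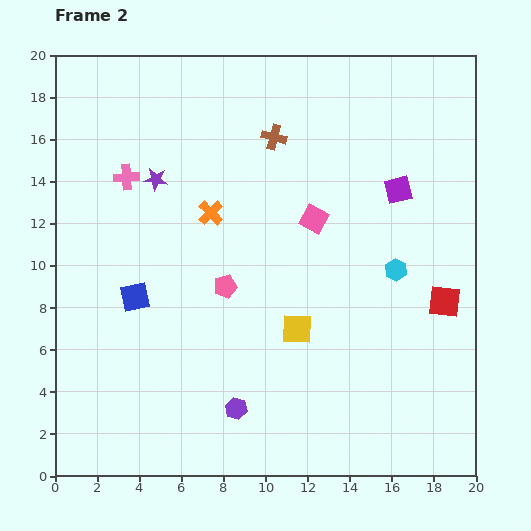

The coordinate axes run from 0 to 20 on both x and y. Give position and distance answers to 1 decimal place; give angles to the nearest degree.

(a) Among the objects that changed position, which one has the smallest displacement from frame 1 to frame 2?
the cyan hexagon

(moved 1.7)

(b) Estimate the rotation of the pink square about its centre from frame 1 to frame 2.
26° clockwise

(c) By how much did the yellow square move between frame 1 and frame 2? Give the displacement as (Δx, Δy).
(-2.3, 0.8)

The yellow square was at (13.8, 6.2) in frame 1 and (11.5, 7.0) in frame 2.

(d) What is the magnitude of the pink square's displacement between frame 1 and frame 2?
5.9

The pink square moved from (6.8, 10.0) to (12.3, 12.2), a distance of √(5.5² + 2.2²) ≈ 5.9.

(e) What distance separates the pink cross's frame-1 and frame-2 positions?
5.4

The pink cross moved from (6.0, 18.9) to (3.4, 14.2), a distance of √(2.6² + 4.7²) ≈ 5.4.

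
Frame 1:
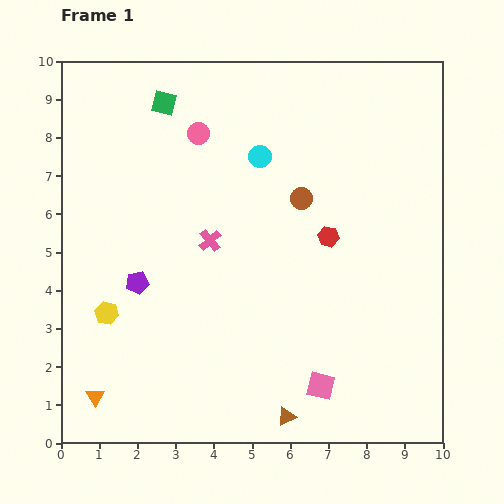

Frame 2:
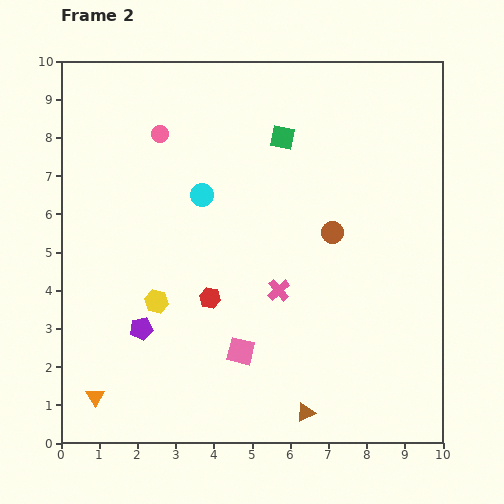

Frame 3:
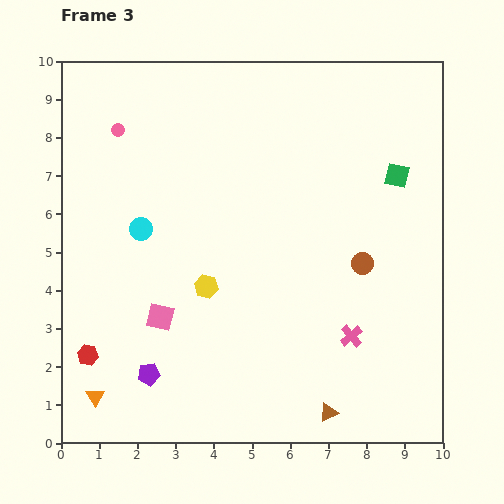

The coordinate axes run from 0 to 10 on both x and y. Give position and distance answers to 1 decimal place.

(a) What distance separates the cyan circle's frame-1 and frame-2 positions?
1.8

The cyan circle moved from (5.2, 7.5) to (3.7, 6.5), a distance of √(1.5² + 1.0²) ≈ 1.8.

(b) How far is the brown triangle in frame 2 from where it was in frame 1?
0.5

The brown triangle moved from (5.9, 0.7) to (6.4, 0.8), a distance of √(0.5² + 0.1²) ≈ 0.5.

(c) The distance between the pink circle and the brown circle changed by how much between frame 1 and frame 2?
+2.0

Distance in frame 1: 3.2. Distance in frame 2: 5.2.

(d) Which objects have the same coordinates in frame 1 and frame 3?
the orange triangle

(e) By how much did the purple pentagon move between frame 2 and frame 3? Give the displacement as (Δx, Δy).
(0.2, -1.2)

The purple pentagon was at (2.1, 3.0) in frame 2 and (2.3, 1.8) in frame 3.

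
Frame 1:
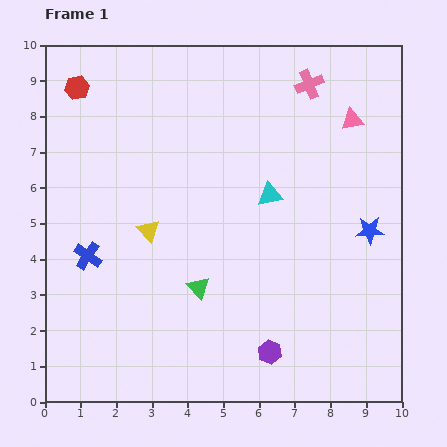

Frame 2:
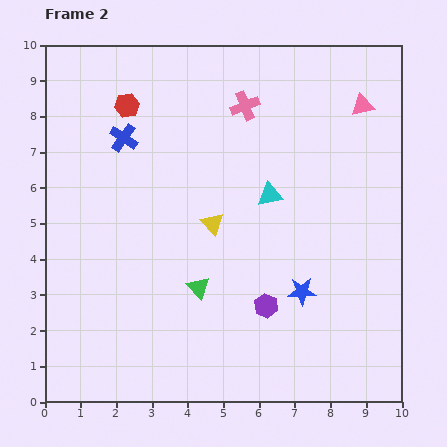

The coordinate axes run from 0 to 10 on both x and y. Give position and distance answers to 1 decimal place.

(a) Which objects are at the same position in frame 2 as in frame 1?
the green triangle, the cyan triangle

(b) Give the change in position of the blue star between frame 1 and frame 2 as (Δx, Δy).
(-1.9, -1.7)

The blue star was at (9.1, 4.8) in frame 1 and (7.2, 3.1) in frame 2.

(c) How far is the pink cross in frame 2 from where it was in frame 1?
1.9

The pink cross moved from (7.4, 8.9) to (5.6, 8.3), a distance of √(1.8² + 0.6²) ≈ 1.9.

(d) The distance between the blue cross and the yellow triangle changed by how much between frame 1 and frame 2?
+1.7

Distance in frame 1: 1.8. Distance in frame 2: 3.5.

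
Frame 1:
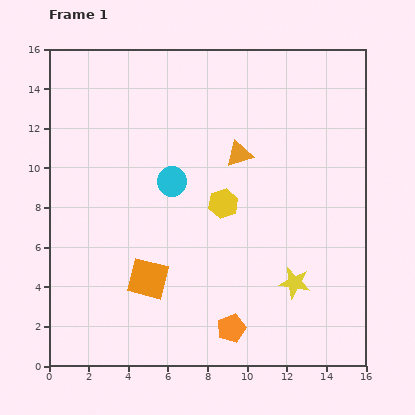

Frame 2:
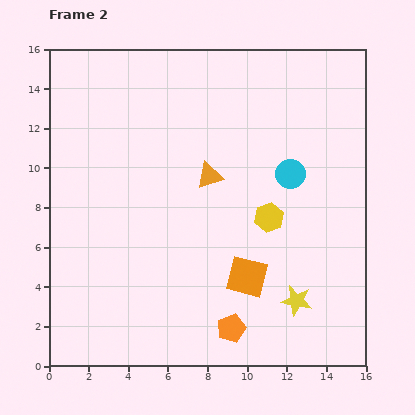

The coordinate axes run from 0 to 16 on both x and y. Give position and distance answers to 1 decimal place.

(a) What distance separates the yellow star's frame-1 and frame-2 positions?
0.9

The yellow star moved from (12.4, 4.2) to (12.5, 3.3), a distance of √(0.1² + 0.9²) ≈ 0.9.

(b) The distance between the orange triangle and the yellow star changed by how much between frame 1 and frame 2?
+0.6

Distance in frame 1: 7.1. Distance in frame 2: 7.7.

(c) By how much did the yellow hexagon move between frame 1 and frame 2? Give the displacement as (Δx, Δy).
(2.3, -0.7)

The yellow hexagon was at (8.8, 8.2) in frame 1 and (11.1, 7.5) in frame 2.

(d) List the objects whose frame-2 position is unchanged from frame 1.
the orange pentagon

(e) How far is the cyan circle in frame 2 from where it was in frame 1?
6.0

The cyan circle moved from (6.2, 9.3) to (12.2, 9.7), a distance of √(6.0² + 0.4²) ≈ 6.0.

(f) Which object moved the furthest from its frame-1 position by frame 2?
the cyan circle

(moved 6.0; next 5.0)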